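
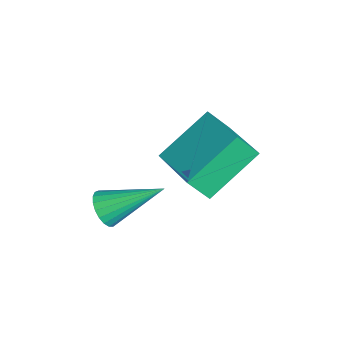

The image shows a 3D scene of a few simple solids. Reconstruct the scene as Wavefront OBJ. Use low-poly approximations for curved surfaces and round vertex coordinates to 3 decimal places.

v 1.78 -3.46 -1.343
v 1.948 -3.192 -1.805
v 1.92 -1.98 -0.437
v 1.717 -3.165 -1.815
v 1.497 -3.188 -1.742
v 1.325 -3.258 -1.601
v 1.233 -3.364 -1.415
v 1.235 -3.485 -1.216
v 1.331 -3.603 -1.04
v 1.505 -3.695 -0.916
v 1.726 -3.747 -0.865
v 1.957 -3.749 -0.897
v 2.157 -3.701 -1.007
v 2.292 -3.611 -1.174
v 2.338 -3.496 -1.371
v 2.288 -3.373 -1.562
v 2.15 -3.266 -1.716
v -1.02 -0.145 -0.886
v -0.975 -0.727 -0.124
v 0.539 0.492 -0.493
v 0.585 -0.09 0.269
v -0.225 -1.45 -1.929
v -0.179 -2.032 -1.167
v 1.335 -0.813 -1.536
v 1.38 -1.395 -0.774
f 2 1 4
f 2 4 3
f 4 1 5
f 4 5 3
f 5 1 6
f 5 6 3
f 6 1 7
f 6 7 3
f 7 1 8
f 7 8 3
f 8 1 9
f 8 9 3
f 9 1 10
f 9 10 3
f 10 1 11
f 10 11 3
f 11 1 12
f 11 12 3
f 12 1 13
f 12 13 3
f 13 1 14
f 13 14 3
f 14 1 15
f 14 15 3
f 15 1 16
f 15 16 3
f 16 1 17
f 16 17 3
f 17 1 2
f 17 2 3
f 19 21 18
f 22 19 18
f 18 21 20
f 20 22 18
f 19 25 21
f 23 19 22
f 23 25 19
f 21 25 20
f 24 22 20
f 20 25 24
f 24 23 22
f 25 23 24



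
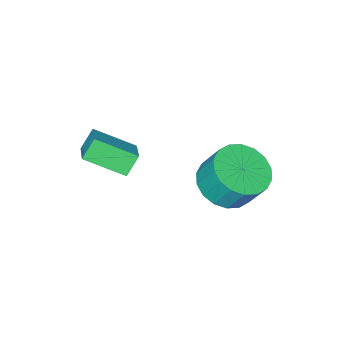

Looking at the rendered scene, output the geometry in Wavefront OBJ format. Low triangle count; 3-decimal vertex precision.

v -3.808 1.077 -1.43
v -2.754 1.13 -1.324
v -2.899 1.775 -0.205
v -3.952 1.723 -0.31
v -2.855 1.524 -1.564
v -3 2.169 -0.444
v -3.145 1.829 -1.777
v -3.29 2.474 -0.658
v -3.566 1.985 -1.921
v -3.711 2.63 -0.802
v -4.035 1.961 -1.969
v -4.18 2.607 -0.849
v -4.459 1.763 -1.909
v -4.604 2.408 -0.79
v -4.754 1.429 -1.754
v -4.898 2.074 -0.635
v -4.861 1.025 -1.535
v -5.006 1.67 -0.416
v -4.76 0.631 -1.296
v -4.905 1.276 -0.176
v -4.47 0.326 -1.082
v -4.615 0.971 0.037
v -4.049 0.17 -0.938
v -4.194 0.815 0.181
v -3.58 0.193 -0.891
v -3.725 0.839 0.229
v -3.156 0.392 -0.95
v -3.301 1.037 0.169
v -2.862 0.726 -1.105
v -3.006 1.371 0.014
v -1.719 -0.88 0.56
v -0.84 -1.982 1.251
v -1.052 -0.018 1.085
v -0.173 -1.12 1.776
v -1.187 -0.88 -0.116
v -0.308 -1.982 0.575
v -0.52 -0.018 0.409
v 0.359 -1.12 1.1
f 2 1 5
f 2 5 3
f 3 5 6
f 3 6 4
f 5 1 7
f 5 7 6
f 6 7 8
f 6 8 4
f 7 1 9
f 7 9 8
f 8 9 10
f 8 10 4
f 9 1 11
f 9 11 10
f 10 11 12
f 10 12 4
f 11 1 13
f 11 13 12
f 12 13 14
f 12 14 4
f 13 1 15
f 13 15 14
f 14 15 16
f 14 16 4
f 15 1 17
f 15 17 16
f 16 17 18
f 16 18 4
f 17 1 19
f 17 19 18
f 18 19 20
f 18 20 4
f 19 1 21
f 19 21 20
f 20 21 22
f 20 22 4
f 21 1 23
f 21 23 22
f 22 23 24
f 22 24 4
f 23 1 25
f 23 25 24
f 24 25 26
f 24 26 4
f 25 1 27
f 25 27 26
f 26 27 28
f 26 28 4
f 27 1 29
f 27 29 28
f 28 29 30
f 28 30 4
f 29 1 2
f 29 2 30
f 30 2 3
f 30 3 4
f 32 34 31
f 35 32 31
f 31 34 33
f 33 35 31
f 32 38 34
f 36 32 35
f 36 38 32
f 34 38 33
f 37 35 33
f 33 38 37
f 37 36 35
f 38 36 37



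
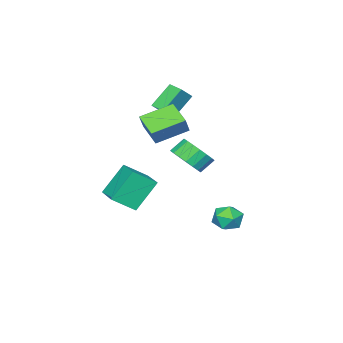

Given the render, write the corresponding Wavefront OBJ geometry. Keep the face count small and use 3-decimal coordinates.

v 2.763 0.397 2.513
v 2.272 -0.903 3.154
v 1.214 1.321 3.201
v 0.723 0.021 3.841
v 3.357 0.659 3.499
v 2.866 -0.641 4.139
v 1.808 1.583 4.186
v 1.317 0.283 4.827
v 2.343 -0.544 -0.292
v 3.339 -1.332 0.613
v 3.238 0.96 0.034
v 4.234 0.171 0.939
v 3.566 -0.911 -1.959
v 4.562 -1.7 -1.054
v 4.461 0.592 -1.633
v 5.457 -0.196 -0.728
v -1.631 -1.833 4.232
v -0.797 -1.856 4.979
v -1.519 -0.914 4.137
v -0.685 -0.938 4.884
v -0.495 -2.102 2.956
v 0.339 -2.126 3.703
v -0.383 -1.184 2.861
v 0.451 -1.207 3.608
v 0.46 4.087 -3.239
v 0.932 4.086 -2.443
v 0.148 2.634 -3.057
v 0.62 2.633 -2.261
v -0.181 3.092 -2.323
v 0.012 3.99 -2.435
v 1.068 2.73 -3.065
v 1.261 3.628 -3.177
v 1.308 3.247 -2.336
v 0.536 3.47 -1.877
v 0.544 3.25 -3.623
v -0.228 3.473 -3.164
v -0.197 -0.212 -0.04
v 0.514 -0.403 0.778
v -0.232 -0.099 1.497
v -0.943 0.092 0.68
v 0.598 0.067 0.667
v -0.148 0.371 1.387
v 0.525 0.481 0.417
v -0.221 0.785 1.136
v 0.309 0.758 0.076
v -0.437 1.062 0.795
v -0.007 0.843 -0.288
v -0.753 1.147 0.431
v -0.361 0.719 -0.603
v -1.107 1.022 0.116
v -0.682 0.41 -0.806
v -1.428 0.714 -0.087
v -0.908 -0.021 -0.857
v -1.654 0.283 -0.138
v -0.992 -0.491 -0.747
v -1.738 -0.187 -0.027
v -0.919 -0.905 -0.496
v -1.665 -0.601 0.223
v -0.703 -1.182 -0.155
v -1.449 -0.878 0.564
v -0.387 -1.267 0.209
v -1.133 -0.963 0.928
v -0.033 -1.142 0.524
v -0.779 -0.839 1.243
v 0.288 -0.834 0.727
v -0.458 -0.53 1.446
f 2 4 1
f 5 2 1
f 1 4 3
f 3 5 1
f 2 8 4
f 6 2 5
f 6 8 2
f 4 8 3
f 7 5 3
f 3 8 7
f 7 6 5
f 8 6 7
f 10 12 9
f 13 10 9
f 9 12 11
f 11 13 9
f 10 16 12
f 14 10 13
f 14 16 10
f 12 16 11
f 15 13 11
f 11 16 15
f 15 14 13
f 16 14 15
f 18 20 17
f 21 18 17
f 17 20 19
f 19 21 17
f 18 24 20
f 22 18 21
f 22 24 18
f 20 24 19
f 23 21 19
f 19 24 23
f 23 22 21
f 24 22 23
f 25 36 30
f 25 30 26
f 25 26 32
f 25 32 35
f 25 35 36
f 26 30 34
f 30 36 29
f 36 35 27
f 35 32 31
f 32 26 33
f 28 34 29
f 28 29 27
f 28 27 31
f 28 31 33
f 28 33 34
f 29 34 30
f 27 29 36
f 31 27 35
f 33 31 32
f 34 33 26
f 38 37 41
f 38 41 39
f 39 41 42
f 39 42 40
f 41 37 43
f 41 43 42
f 42 43 44
f 42 44 40
f 43 37 45
f 43 45 44
f 44 45 46
f 44 46 40
f 45 37 47
f 45 47 46
f 46 47 48
f 46 48 40
f 47 37 49
f 47 49 48
f 48 49 50
f 48 50 40
f 49 37 51
f 49 51 50
f 50 51 52
f 50 52 40
f 51 37 53
f 51 53 52
f 52 53 54
f 52 54 40
f 53 37 55
f 53 55 54
f 54 55 56
f 54 56 40
f 55 37 57
f 55 57 56
f 56 57 58
f 56 58 40
f 57 37 59
f 57 59 58
f 58 59 60
f 58 60 40
f 59 37 61
f 59 61 60
f 60 61 62
f 60 62 40
f 61 37 63
f 61 63 62
f 62 63 64
f 62 64 40
f 63 37 65
f 63 65 64
f 64 65 66
f 64 66 40
f 65 37 38
f 65 38 66
f 66 38 39
f 66 39 40



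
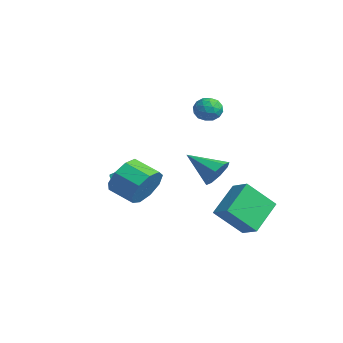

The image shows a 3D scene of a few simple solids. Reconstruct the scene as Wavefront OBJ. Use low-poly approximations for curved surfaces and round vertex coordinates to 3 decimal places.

v -2.948 1.287 2.726
v -2.549 1.553 3.227
v -2.031 1.027 2.133
v -1.632 1.293 2.634
v -1.987 0.708 2.748
v -2.554 0.869 3.114
v -2.026 1.711 2.246
v -2.593 1.872 2.612
v -1.979 1.816 2.93
v -1.955 1.195 3.241
v -2.625 1.385 2.119
v -2.601 0.764 2.43
v -2.829 1.443 3.028
v -1.751 1.137 2.332
v -1.96 0.793 2.398
v -1.725 0.949 2.693
v -2.832 1.041 2.962
v -2.597 1.197 3.257
v -2.267 0.7 2.975
v -1.983 1.383 2.103
v -1.748 1.539 2.398
v -2.855 1.631 2.667
v -2.62 1.787 2.962
v -2.313 1.88 2.385
v -2.259 1.754 3.149
v -1.72 1.601 2.8
v -1.952 1.847 2.572
v -2.285 1.941 2.787
v -2.245 1.389 3.331
v -1.706 1.236 2.983
v -1.915 0.892 3.049
v -2.248 0.987 3.265
v -1.91 1.543 3.157
v -2.874 1.344 2.377
v -2.335 1.191 2.029
v -2.332 1.593 2.095
v -2.665 1.688 2.311
v -2.86 0.979 2.56
v -2.321 0.826 2.211
v -2.295 0.639 2.573
v -2.628 0.733 2.788
v -2.67 1.037 2.203
v -3.53 -2.448 -1.69
v -3.256 -2.85 -1.187
v -2.776 -1.675 -0.507
v -3.05 -1.272 -1.01
v -3.022 -2.827 -1.392
v -2.543 -1.652 -0.712
v -2.889 -2.728 -1.656
v -2.41 -1.553 -0.976
v -2.883 -2.574 -1.927
v -2.404 -1.399 -1.247
v -3.005 -2.395 -2.151
v -2.526 -1.22 -1.471
v -3.231 -2.226 -2.283
v -2.752 -1.051 -1.603
v -3.516 -2.101 -2.298
v -3.037 -0.926 -1.618
v -3.804 -2.045 -2.193
v -3.324 -0.87 -1.513
v -4.037 -2.068 -1.988
v -3.558 -0.893 -1.308
v -4.17 -2.167 -1.724
v -3.691 -0.992 -1.044
v -4.176 -2.321 -1.453
v -3.697 -1.146 -0.773
v -4.054 -2.5 -1.229
v -3.575 -1.325 -0.549
v -3.828 -2.669 -1.097
v -3.349 -1.494 -0.417
v -3.543 -2.794 -1.082
v -3.064 -1.619 -0.402
v 1.206 2.119 -1.994
v 0.905 0.897 -0.736
v 2.113 2.309 -1.593
v 1.812 1.086 -0.335
v 1.948 0.834 -3.065
v 1.647 -0.389 -1.807
v 2.855 1.023 -2.664
v 2.554 -0.199 -1.406
v 0.378 -2.771 -0.437
v 0.895 -2.897 0.41
v -0.102 -3.535 0.924
v -0.618 -3.409 0.077
v 0.538 -2.315 0.439
v -0.459 -2.952 0.952
v 0.105 -1.946 0.058
v -0.892 -2.584 0.571
v -0.199 -1.963 -0.555
v -1.196 -2.601 -0.041
v -0.233 -2.359 -1.112
v -1.23 -2.996 -0.598
v 0.019 -2.947 -1.353
v -0.978 -3.585 -0.84
v 0.439 -3.453 -1.166
v -0.558 -4.091 -0.652
v 0.831 -3.64 -0.637
v -0.166 -4.278 -0.124
v 1.011 -3.421 -0.015
v 0.014 -4.058 0.499
v -1.408 1.343 -0.858
v -0.822 0.933 -0.499
v -2.592 0.417 0.018
v -0.983 1.434 -0.186
v -1.392 1.882 -0.267
v -1.811 2.014 -0.693
v -1.993 1.753 -1.216
v -1.833 1.252 -1.529
v -1.423 0.804 -1.449
v -1.004 0.672 -1.022
f 1 38 17
f 38 12 41
f 17 41 6
f 38 41 17
f 1 17 13
f 17 6 18
f 13 18 2
f 17 18 13
f 1 13 22
f 13 2 23
f 22 23 8
f 13 23 22
f 1 22 34
f 22 8 37
f 34 37 11
f 22 37 34
f 1 34 38
f 34 11 42
f 38 42 12
f 34 42 38
f 2 18 29
f 18 6 32
f 29 32 10
f 18 32 29
f 6 41 19
f 41 12 40
f 19 40 5
f 41 40 19
f 12 42 39
f 42 11 35
f 39 35 3
f 42 35 39
f 11 37 36
f 37 8 24
f 36 24 7
f 37 24 36
f 8 23 28
f 23 2 25
f 28 25 9
f 23 25 28
f 4 30 16
f 30 10 31
f 16 31 5
f 30 31 16
f 4 16 14
f 16 5 15
f 14 15 3
f 16 15 14
f 4 14 21
f 14 3 20
f 21 20 7
f 14 20 21
f 4 21 26
f 21 7 27
f 26 27 9
f 21 27 26
f 4 26 30
f 26 9 33
f 30 33 10
f 26 33 30
f 5 31 19
f 31 10 32
f 19 32 6
f 31 32 19
f 3 15 39
f 15 5 40
f 39 40 12
f 15 40 39
f 7 20 36
f 20 3 35
f 36 35 11
f 20 35 36
f 9 27 28
f 27 7 24
f 28 24 8
f 27 24 28
f 10 33 29
f 33 9 25
f 29 25 2
f 33 25 29
f 44 43 47
f 44 47 45
f 45 47 48
f 45 48 46
f 47 43 49
f 47 49 48
f 48 49 50
f 48 50 46
f 49 43 51
f 49 51 50
f 50 51 52
f 50 52 46
f 51 43 53
f 51 53 52
f 52 53 54
f 52 54 46
f 53 43 55
f 53 55 54
f 54 55 56
f 54 56 46
f 55 43 57
f 55 57 56
f 56 57 58
f 56 58 46
f 57 43 59
f 57 59 58
f 58 59 60
f 58 60 46
f 59 43 61
f 59 61 60
f 60 61 62
f 60 62 46
f 61 43 63
f 61 63 62
f 62 63 64
f 62 64 46
f 63 43 65
f 63 65 64
f 64 65 66
f 64 66 46
f 65 43 67
f 65 67 66
f 66 67 68
f 66 68 46
f 67 43 69
f 67 69 68
f 68 69 70
f 68 70 46
f 69 43 71
f 69 71 70
f 70 71 72
f 70 72 46
f 71 43 44
f 71 44 72
f 72 44 45
f 72 45 46
f 74 76 73
f 77 74 73
f 73 76 75
f 75 77 73
f 74 80 76
f 78 74 77
f 78 80 74
f 76 80 75
f 79 77 75
f 75 80 79
f 79 78 77
f 80 78 79
f 82 81 85
f 82 85 83
f 83 85 86
f 83 86 84
f 85 81 87
f 85 87 86
f 86 87 88
f 86 88 84
f 87 81 89
f 87 89 88
f 88 89 90
f 88 90 84
f 89 81 91
f 89 91 90
f 90 91 92
f 90 92 84
f 91 81 93
f 91 93 92
f 92 93 94
f 92 94 84
f 93 81 95
f 93 95 94
f 94 95 96
f 94 96 84
f 95 81 97
f 95 97 96
f 96 97 98
f 96 98 84
f 97 81 99
f 97 99 98
f 98 99 100
f 98 100 84
f 99 81 82
f 99 82 100
f 100 82 83
f 100 83 84
f 102 101 104
f 102 104 103
f 104 101 105
f 104 105 103
f 105 101 106
f 105 106 103
f 106 101 107
f 106 107 103
f 107 101 108
f 107 108 103
f 108 101 109
f 108 109 103
f 109 101 110
f 109 110 103
f 110 101 102
f 110 102 103



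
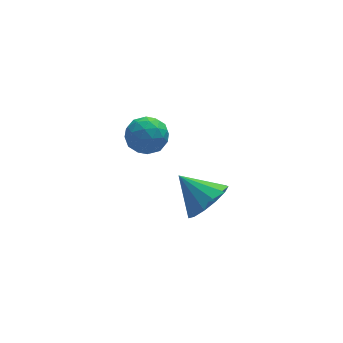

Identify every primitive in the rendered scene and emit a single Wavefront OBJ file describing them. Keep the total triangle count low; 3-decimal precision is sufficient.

v -2.314 -2.805 0.796
v -1.733 -1.99 0.603
v -3.206 -1.935 1.784
v -2.156 -1.983 0.214
v -2.63 -2.237 0.01
v -3.003 -2.671 0.056
v -3.158 -3.148 0.337
v -3.045 -3.516 0.764
v -2.7 -3.659 1.201
v -2.232 -3.53 1.509
v -1.791 -3.171 1.592
v -1.516 -2.697 1.421
v -1.494 -2.256 1.053
v -3.407 2.601 1.271
v -2.676 2.042 1.178
v -4.264 1.598 0.562
v -3.533 1.039 0.469
v -3.899 1.187 1.306
v -3.37 1.807 1.744
v -3.57 1.833 -0.004
v -3.041 2.453 0.434
v -2.777 1.567 0.39
v -2.98 1.168 1.2
v -3.96 2.472 0.54
v -4.163 2.073 1.35
v -2.967 2.409 1.287
v -3.973 1.231 0.453
v -4.189 1.318 0.945
v -3.759 0.989 0.891
v -3.374 2.271 1.619
v -2.944 1.943 1.565
v -3.663 1.44 1.64
v -3.996 1.697 0.175
v -3.566 1.369 0.121
v -3.181 2.651 0.849
v -2.751 2.322 0.795
v -3.277 2.2 0.1
v -2.596 1.802 0.769
v -3.099 1.212 0.353
v -3.122 1.679 0.074
v -2.81 2.043 0.332
v -2.715 1.567 1.245
v -3.219 0.978 0.829
v -3.434 1.065 1.32
v -3.123 1.429 1.578
v -2.775 1.288 0.782
v -3.721 2.662 0.911
v -4.225 2.073 0.495
v -3.817 2.211 0.162
v -3.506 2.575 0.42
v -3.841 2.428 1.387
v -4.344 1.838 0.971
v -4.13 1.597 1.408
v -3.818 1.961 1.666
v -4.165 2.352 0.958
f 2 1 4
f 2 4 3
f 4 1 5
f 4 5 3
f 5 1 6
f 5 6 3
f 6 1 7
f 6 7 3
f 7 1 8
f 7 8 3
f 8 1 9
f 8 9 3
f 9 1 10
f 9 10 3
f 10 1 11
f 10 11 3
f 11 1 12
f 11 12 3
f 12 1 13
f 12 13 3
f 13 1 2
f 13 2 3
f 14 51 30
f 51 25 54
f 30 54 19
f 51 54 30
f 14 30 26
f 30 19 31
f 26 31 15
f 30 31 26
f 14 26 35
f 26 15 36
f 35 36 21
f 26 36 35
f 14 35 47
f 35 21 50
f 47 50 24
f 35 50 47
f 14 47 51
f 47 24 55
f 51 55 25
f 47 55 51
f 15 31 42
f 31 19 45
f 42 45 23
f 31 45 42
f 19 54 32
f 54 25 53
f 32 53 18
f 54 53 32
f 25 55 52
f 55 24 48
f 52 48 16
f 55 48 52
f 24 50 49
f 50 21 37
f 49 37 20
f 50 37 49
f 21 36 41
f 36 15 38
f 41 38 22
f 36 38 41
f 17 43 29
f 43 23 44
f 29 44 18
f 43 44 29
f 17 29 27
f 29 18 28
f 27 28 16
f 29 28 27
f 17 27 34
f 27 16 33
f 34 33 20
f 27 33 34
f 17 34 39
f 34 20 40
f 39 40 22
f 34 40 39
f 17 39 43
f 39 22 46
f 43 46 23
f 39 46 43
f 18 44 32
f 44 23 45
f 32 45 19
f 44 45 32
f 16 28 52
f 28 18 53
f 52 53 25
f 28 53 52
f 20 33 49
f 33 16 48
f 49 48 24
f 33 48 49
f 22 40 41
f 40 20 37
f 41 37 21
f 40 37 41
f 23 46 42
f 46 22 38
f 42 38 15
f 46 38 42



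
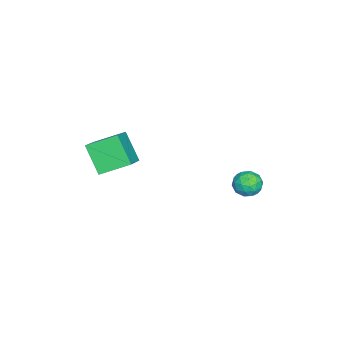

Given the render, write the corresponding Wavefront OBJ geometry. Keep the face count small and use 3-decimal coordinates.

v 0.55 -3.132 0.61
v 1.822 -3.041 1.379
v 0.149 -2.003 1.138
v 1.421 -1.911 1.908
v 1.139 -2.429 -0.448
v 2.411 -2.337 0.322
v 0.738 -1.299 0.081
v 2.01 -1.208 0.85
v -3.756 2.329 -4.067
v -3.439 2.45 -3.499
v -3.321 1.35 -4.101
v -3.004 1.471 -3.533
v -3.663 1.403 -3.536
v -3.931 2.008 -3.515
v -2.829 1.792 -4.085
v -3.097 2.397 -4.064
v -2.865 2.119 -3.51
v -3.381 1.878 -3.17
v -3.379 1.922 -4.43
v -3.895 1.681 -4.09
v -3.636 2.475 -3.78
v -3.124 1.325 -3.82
v -3.512 1.284 -3.822
v -3.325 1.356 -3.488
v -3.925 2.215 -3.79
v -3.739 2.287 -3.455
v -3.87 1.671 -3.477
v -3.021 1.513 -4.145
v -2.835 1.585 -3.81
v -3.435 2.444 -4.112
v -3.248 2.516 -3.778
v -2.89 2.129 -4.123
v -3.112 2.352 -3.452
v -2.856 1.776 -3.472
v -2.753 1.965 -3.797
v -2.911 2.321 -3.784
v -3.415 2.21 -3.253
v -3.159 1.635 -3.273
v -3.547 1.595 -3.275
v -3.705 1.95 -3.262
v -3.078 2.015 -3.259
v -3.601 2.165 -4.327
v -3.345 1.59 -4.347
v -3.055 1.85 -4.338
v -3.213 2.205 -4.325
v -3.904 2.024 -4.128
v -3.648 1.448 -4.148
v -3.849 1.479 -3.816
v -4.007 1.835 -3.803
v -3.682 1.785 -4.341
f 2 4 1
f 5 2 1
f 1 4 3
f 3 5 1
f 2 8 4
f 6 2 5
f 6 8 2
f 4 8 3
f 7 5 3
f 3 8 7
f 7 6 5
f 8 6 7
f 9 46 25
f 46 20 49
f 25 49 14
f 46 49 25
f 9 25 21
f 25 14 26
f 21 26 10
f 25 26 21
f 9 21 30
f 21 10 31
f 30 31 16
f 21 31 30
f 9 30 42
f 30 16 45
f 42 45 19
f 30 45 42
f 9 42 46
f 42 19 50
f 46 50 20
f 42 50 46
f 10 26 37
f 26 14 40
f 37 40 18
f 26 40 37
f 14 49 27
f 49 20 48
f 27 48 13
f 49 48 27
f 20 50 47
f 50 19 43
f 47 43 11
f 50 43 47
f 19 45 44
f 45 16 32
f 44 32 15
f 45 32 44
f 16 31 36
f 31 10 33
f 36 33 17
f 31 33 36
f 12 38 24
f 38 18 39
f 24 39 13
f 38 39 24
f 12 24 22
f 24 13 23
f 22 23 11
f 24 23 22
f 12 22 29
f 22 11 28
f 29 28 15
f 22 28 29
f 12 29 34
f 29 15 35
f 34 35 17
f 29 35 34
f 12 34 38
f 34 17 41
f 38 41 18
f 34 41 38
f 13 39 27
f 39 18 40
f 27 40 14
f 39 40 27
f 11 23 47
f 23 13 48
f 47 48 20
f 23 48 47
f 15 28 44
f 28 11 43
f 44 43 19
f 28 43 44
f 17 35 36
f 35 15 32
f 36 32 16
f 35 32 36
f 18 41 37
f 41 17 33
f 37 33 10
f 41 33 37



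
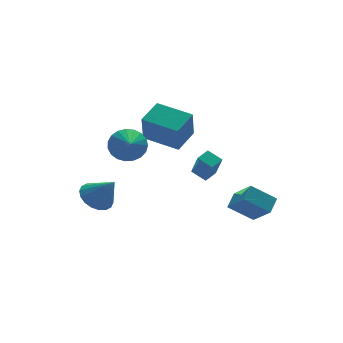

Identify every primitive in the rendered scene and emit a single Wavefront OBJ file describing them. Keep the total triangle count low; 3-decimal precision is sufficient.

v -3.52 2.494 -3.087
v -2.525 2.657 -3.445
v -2.84 1.586 -1.613
v -2.604 3.04 -3.173
v -2.864 3.315 -2.884
v -3.255 3.427 -2.636
v -3.698 3.354 -2.476
v -4.105 3.111 -2.438
v -4.397 2.745 -2.529
v -4.515 2.33 -2.73
v -4.436 1.947 -3.001
v -4.175 1.672 -3.29
v -3.785 1.56 -3.539
v -3.342 1.633 -3.698
v -2.934 1.876 -3.737
v -2.643 2.242 -3.646
v 1.163 -1.236 -1.028
v 1.189 -1.923 0.361
v 0.703 -0.454 -0.633
v 0.729 -1.14 0.757
v 1.951 -0.86 -0.857
v 1.977 -1.546 0.533
v 1.491 -0.077 -0.461
v 1.517 -0.764 0.928
v -0.672 2.596 0.726
v -1.022 2.025 2.526
v 0.645 3.44 1.251
v 0.295 2.869 3.05
v 0.585 0.831 0.41
v 0.235 0.26 2.209
v 1.902 1.675 0.934
v 1.552 1.104 2.734
v -3.201 -0.969 2.643
v -2.741 -1.589 1.946
v -3.659 -2.291 3.517
v -2.42 -1.515 2.226
v -2.234 -1.347 2.578
v -2.215 -1.113 2.942
v -2.367 -0.855 3.254
v -2.662 -0.616 3.46
v -3.051 -0.438 3.525
v -3.466 -0.352 3.438
v -3.835 -0.373 3.213
v -4.094 -0.496 2.89
v -4.199 -0.702 2.524
v -4.131 -0.953 2.179
v -3.903 -1.207 1.914
v -3.553 -1.42 1.775
v -3.142 -1.555 1.786
v 2.087 -1.971 -2.932
v 2.376 -3.277 -1.683
v 2.817 -1.333 -2.433
v 3.106 -2.64 -1.185
v 3.314 -2.62 -3.895
v 3.603 -3.927 -2.647
v 4.044 -1.983 -3.397
v 4.333 -3.289 -2.148
f 2 1 4
f 2 4 3
f 4 1 5
f 4 5 3
f 5 1 6
f 5 6 3
f 6 1 7
f 6 7 3
f 7 1 8
f 7 8 3
f 8 1 9
f 8 9 3
f 9 1 10
f 9 10 3
f 10 1 11
f 10 11 3
f 11 1 12
f 11 12 3
f 12 1 13
f 12 13 3
f 13 1 14
f 13 14 3
f 14 1 15
f 14 15 3
f 15 1 16
f 15 16 3
f 16 1 2
f 16 2 3
f 18 20 17
f 21 18 17
f 17 20 19
f 19 21 17
f 18 24 20
f 22 18 21
f 22 24 18
f 20 24 19
f 23 21 19
f 19 24 23
f 23 22 21
f 24 22 23
f 26 28 25
f 29 26 25
f 25 28 27
f 27 29 25
f 26 32 28
f 30 26 29
f 30 32 26
f 28 32 27
f 31 29 27
f 27 32 31
f 31 30 29
f 32 30 31
f 34 33 36
f 34 36 35
f 36 33 37
f 36 37 35
f 37 33 38
f 37 38 35
f 38 33 39
f 38 39 35
f 39 33 40
f 39 40 35
f 40 33 41
f 40 41 35
f 41 33 42
f 41 42 35
f 42 33 43
f 42 43 35
f 43 33 44
f 43 44 35
f 44 33 45
f 44 45 35
f 45 33 46
f 45 46 35
f 46 33 47
f 46 47 35
f 47 33 48
f 47 48 35
f 48 33 49
f 48 49 35
f 49 33 34
f 49 34 35
f 51 53 50
f 54 51 50
f 50 53 52
f 52 54 50
f 51 57 53
f 55 51 54
f 55 57 51
f 53 57 52
f 56 54 52
f 52 57 56
f 56 55 54
f 57 55 56



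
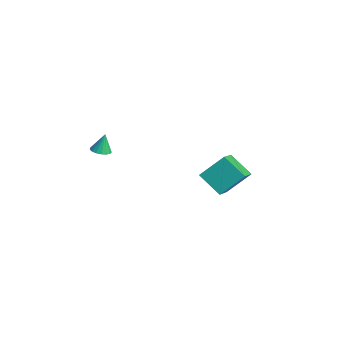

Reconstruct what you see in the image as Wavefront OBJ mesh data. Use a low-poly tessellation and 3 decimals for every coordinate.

v -0.315 2.816 -2.379
v -0.015 4.171 -1.202
v 0.972 3.347 -3.319
v 1.272 4.702 -2.142
v 0.908 1.658 -1.358
v 1.208 3.013 -0.181
v 2.195 2.189 -2.298
v 2.495 3.544 -1.121
v -0.203 -3.596 1.767
v 0.319 -3.822 1.882
v -0.297 -3.264 2.853
v 0.375 -3.561 1.806
v 0.298 -3.307 1.722
v 0.107 -3.12 1.648
v -0.155 -3.042 1.601
v -0.428 -3.091 1.593
v -0.65 -3.256 1.624
v -0.769 -3.499 1.687
v -0.758 -3.764 1.77
v -0.62 -3.99 1.851
v -0.386 -4.127 1.913
v -0.111 -4.142 1.942
v 0.144 -4.032 1.93
f 2 4 1
f 5 2 1
f 1 4 3
f 3 5 1
f 2 8 4
f 6 2 5
f 6 8 2
f 4 8 3
f 7 5 3
f 3 8 7
f 7 6 5
f 8 6 7
f 10 9 12
f 10 12 11
f 12 9 13
f 12 13 11
f 13 9 14
f 13 14 11
f 14 9 15
f 14 15 11
f 15 9 16
f 15 16 11
f 16 9 17
f 16 17 11
f 17 9 18
f 17 18 11
f 18 9 19
f 18 19 11
f 19 9 20
f 19 20 11
f 20 9 21
f 20 21 11
f 21 9 22
f 21 22 11
f 22 9 23
f 22 23 11
f 23 9 10
f 23 10 11



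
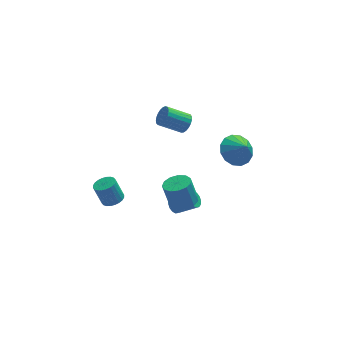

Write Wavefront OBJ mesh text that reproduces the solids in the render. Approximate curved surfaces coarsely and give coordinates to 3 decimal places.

v 0.002 -2.56 0.817
v 0.706 -2.84 1.042
v 0.362 -2.58 2.447
v -0.342 -2.3 2.223
v 0.76 -2.404 0.974
v 0.416 -2.143 2.379
v 0.574 -2.017 0.857
v 0.23 -1.757 2.262
v 0.207 -1.802 0.727
v -0.138 -1.542 2.132
v -0.226 -1.829 0.626
v -0.57 -1.568 2.031
v -0.586 -2.087 0.585
v -0.931 -1.827 1.991
v -0.76 -2.496 0.619
v -1.104 -2.235 2.024
v -0.691 -2.925 0.715
v -1.036 -2.664 2.12
v -0.402 -3.238 0.844
v -0.747 -2.978 2.249
v 0.015 -3.336 0.964
v -0.33 -3.076 2.369
v 0.428 -3.188 1.038
v 0.083 -2.928 2.443
v -3.451 -0.099 -0.939
v -2.994 -0.498 -0.705
v -3.412 -0.259 0.514
v -3.869 0.139 0.279
v -2.871 -0.276 -0.706
v -3.288 -0.037 0.513
v -2.836 -0.028 -0.743
v -3.253 0.211 0.476
v -2.895 0.21 -0.809
v -3.312 0.449 0.409
v -3.038 0.4 -0.896
v -3.455 0.639 0.323
v -3.244 0.515 -0.989
v -3.662 0.754 0.23
v -3.482 0.536 -1.074
v -3.899 0.774 0.144
v -3.715 0.46 -1.139
v -4.133 0.699 0.079
v -3.908 0.299 -1.174
v -4.326 0.538 0.045
v -4.032 0.077 -1.173
v -4.449 0.316 0.046
v -4.067 -0.171 -1.136
v -4.484 0.068 0.083
v -4.008 -0.409 -1.069
v -4.425 -0.17 0.149
v -3.865 -0.599 -0.983
v -4.282 -0.36 0.236
v -3.658 -0.714 -0.89
v -4.076 -0.475 0.329
v -3.421 -0.734 -0.804
v -3.838 -0.496 0.414
v -3.187 -0.659 -0.739
v -3.605 -0.42 0.479
v 3.527 1.345 0.921
v 4.287 2.03 1.042
v 3.973 0.695 1.799
v 3.896 2.198 1.364
v 3.407 2.137 1.567
v 2.95 1.864 1.597
v 2.648 1.452 1.446
v 2.581 1.011 1.154
v 2.768 0.66 0.799
v 3.158 0.492 0.477
v 3.647 0.552 0.274
v 4.104 0.825 0.244
v 4.407 1.237 0.395
v 4.473 1.678 0.687
v 0.934 2.661 2.471
v 1.275 2.664 3.012
v 0.008 2.743 3.811
v -0.334 2.739 3.269
v 1.256 2.924 2.957
v -0.011 3.002 3.755
v 1.182 3.138 2.817
v -0.085 3.217 3.616
v 1.064 3.269 2.618
v -0.203 3.348 3.417
v 0.924 3.296 2.393
v -0.343 3.375 3.192
v 0.786 3.212 2.182
v -0.481 3.291 2.981
v 0.673 3.034 2.02
v -0.594 3.112 2.819
v 0.605 2.79 1.937
v -0.662 2.869 2.736
v 0.594 2.524 1.945
v -0.673 2.603 2.744
v 0.642 2.282 2.045
v -0.625 2.361 2.844
v 0.74 2.105 2.218
v -0.527 2.184 3.017
v 0.871 2.025 2.435
v -0.396 2.103 3.234
v 1.014 2.054 2.658
v -0.253 2.133 3.456
v 1.142 2.188 2.848
v -0.125 2.267 3.647
v 1.235 2.404 2.974
v -0.032 2.483 3.772
v -0.303 -1.257 -0.815
v -0.006 -1.346 -1.245
v 1.039 -1.773 -0.435
v 0.743 -1.683 -0.005
v 0.046 -1.086 -1.176
v 1.092 -1.513 -0.365
v 0.005 -0.872 -1.01
v 1.051 -1.298 -0.199
v -0.118 -0.76 -0.792
v 0.927 -1.187 0.019
v -0.291 -0.782 -0.58
v 0.754 -1.209 0.231
v -0.467 -0.931 -0.431
v 0.578 -1.357 0.379
v -0.599 -1.167 -0.385
v 0.446 -1.594 0.425
v -0.652 -1.427 -0.455
v 0.394 -1.854 0.356
v -0.611 -1.642 -0.621
v 0.435 -2.068 0.19
v -0.487 -1.753 -0.839
v 0.558 -2.18 -0.028
v -0.314 -1.731 -1.051
v 0.731 -2.158 -0.24
v -0.138 -1.583 -1.199
v 0.907 -2.009 -0.389
f 2 1 5
f 2 5 3
f 3 5 6
f 3 6 4
f 5 1 7
f 5 7 6
f 6 7 8
f 6 8 4
f 7 1 9
f 7 9 8
f 8 9 10
f 8 10 4
f 9 1 11
f 9 11 10
f 10 11 12
f 10 12 4
f 11 1 13
f 11 13 12
f 12 13 14
f 12 14 4
f 13 1 15
f 13 15 14
f 14 15 16
f 14 16 4
f 15 1 17
f 15 17 16
f 16 17 18
f 16 18 4
f 17 1 19
f 17 19 18
f 18 19 20
f 18 20 4
f 19 1 21
f 19 21 20
f 20 21 22
f 20 22 4
f 21 1 23
f 21 23 22
f 22 23 24
f 22 24 4
f 23 1 2
f 23 2 24
f 24 2 3
f 24 3 4
f 26 25 29
f 26 29 27
f 27 29 30
f 27 30 28
f 29 25 31
f 29 31 30
f 30 31 32
f 30 32 28
f 31 25 33
f 31 33 32
f 32 33 34
f 32 34 28
f 33 25 35
f 33 35 34
f 34 35 36
f 34 36 28
f 35 25 37
f 35 37 36
f 36 37 38
f 36 38 28
f 37 25 39
f 37 39 38
f 38 39 40
f 38 40 28
f 39 25 41
f 39 41 40
f 40 41 42
f 40 42 28
f 41 25 43
f 41 43 42
f 42 43 44
f 42 44 28
f 43 25 45
f 43 45 44
f 44 45 46
f 44 46 28
f 45 25 47
f 45 47 46
f 46 47 48
f 46 48 28
f 47 25 49
f 47 49 48
f 48 49 50
f 48 50 28
f 49 25 51
f 49 51 50
f 50 51 52
f 50 52 28
f 51 25 53
f 51 53 52
f 52 53 54
f 52 54 28
f 53 25 55
f 53 55 54
f 54 55 56
f 54 56 28
f 55 25 57
f 55 57 56
f 56 57 58
f 56 58 28
f 57 25 26
f 57 26 58
f 58 26 27
f 58 27 28
f 60 59 62
f 60 62 61
f 62 59 63
f 62 63 61
f 63 59 64
f 63 64 61
f 64 59 65
f 64 65 61
f 65 59 66
f 65 66 61
f 66 59 67
f 66 67 61
f 67 59 68
f 67 68 61
f 68 59 69
f 68 69 61
f 69 59 70
f 69 70 61
f 70 59 71
f 70 71 61
f 71 59 72
f 71 72 61
f 72 59 60
f 72 60 61
f 74 73 77
f 74 77 75
f 75 77 78
f 75 78 76
f 77 73 79
f 77 79 78
f 78 79 80
f 78 80 76
f 79 73 81
f 79 81 80
f 80 81 82
f 80 82 76
f 81 73 83
f 81 83 82
f 82 83 84
f 82 84 76
f 83 73 85
f 83 85 84
f 84 85 86
f 84 86 76
f 85 73 87
f 85 87 86
f 86 87 88
f 86 88 76
f 87 73 89
f 87 89 88
f 88 89 90
f 88 90 76
f 89 73 91
f 89 91 90
f 90 91 92
f 90 92 76
f 91 73 93
f 91 93 92
f 92 93 94
f 92 94 76
f 93 73 95
f 93 95 94
f 94 95 96
f 94 96 76
f 95 73 97
f 95 97 96
f 96 97 98
f 96 98 76
f 97 73 99
f 97 99 98
f 98 99 100
f 98 100 76
f 99 73 101
f 99 101 100
f 100 101 102
f 100 102 76
f 101 73 103
f 101 103 102
f 102 103 104
f 102 104 76
f 103 73 74
f 103 74 104
f 104 74 75
f 104 75 76
f 106 105 109
f 106 109 107
f 107 109 110
f 107 110 108
f 109 105 111
f 109 111 110
f 110 111 112
f 110 112 108
f 111 105 113
f 111 113 112
f 112 113 114
f 112 114 108
f 113 105 115
f 113 115 114
f 114 115 116
f 114 116 108
f 115 105 117
f 115 117 116
f 116 117 118
f 116 118 108
f 117 105 119
f 117 119 118
f 118 119 120
f 118 120 108
f 119 105 121
f 119 121 120
f 120 121 122
f 120 122 108
f 121 105 123
f 121 123 122
f 122 123 124
f 122 124 108
f 123 105 125
f 123 125 124
f 124 125 126
f 124 126 108
f 125 105 127
f 125 127 126
f 126 127 128
f 126 128 108
f 127 105 129
f 127 129 128
f 128 129 130
f 128 130 108
f 129 105 106
f 129 106 130
f 130 106 107
f 130 107 108



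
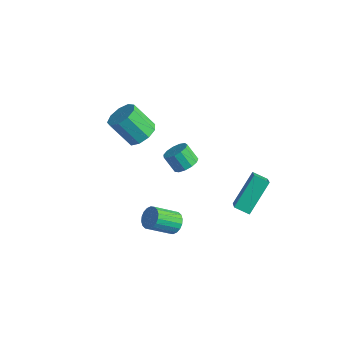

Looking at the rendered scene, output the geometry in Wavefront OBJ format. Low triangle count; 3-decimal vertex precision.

v -3.015 0.378 2.249
v -2.503 -0.291 2.361
v -3.433 -0.788 3.643
v -3.945 -0.118 3.531
v -2.312 0.16 2.674
v -3.242 -0.336 3.956
v -2.45 0.713 2.788
v -3.38 0.217 4.071
v -2.852 1.11 2.65
v -3.782 0.613 3.933
v -3.331 1.164 2.324
v -4.26 0.667 3.607
v -3.662 0.85 1.963
v -4.591 0.354 3.246
v -3.69 0.316 1.736
v -4.62 -0.18 3.018
v -3.403 -0.189 1.748
v -4.332 -0.686 3.031
v -2.934 -0.429 1.995
v -3.864 -0.925 3.278
v 0.943 -1.377 -0.676
v 1.302 -1.798 -0.977
v 0.777 -2.884 -0.085
v 0.417 -2.463 0.216
v 1.47 -1.709 -0.77
v 0.944 -2.795 0.121
v 1.533 -1.555 -0.545
v 1.007 -2.641 0.347
v 1.479 -1.365 -0.345
v 0.953 -2.451 0.546
v 1.319 -1.178 -0.211
v 0.794 -2.264 0.68
v 1.085 -1.03 -0.169
v 0.559 -2.116 0.722
v 0.822 -0.951 -0.228
v 0.296 -2.037 0.664
v 0.583 -0.956 -0.375
v 0.058 -2.042 0.517
v 0.416 -1.045 -0.581
v -0.11 -2.131 0.31
v 0.353 -1.199 -0.807
v -0.173 -2.285 0.085
v 0.407 -1.389 -1.006
v -0.119 -2.475 -0.115
v 0.566 -1.576 -1.14
v 0.041 -2.662 -0.249
v 0.801 -1.724 -1.182
v 0.275 -2.81 -0.291
v 1.064 -1.803 -1.124
v 0.538 -2.889 -0.232
v -1.394 1.808 -0.143
v -0.895 2.035 0.276
v -1.528 1.899 1.103
v -2.026 1.672 0.683
v -1.1 2.348 0.17
v -1.733 2.212 0.997
v -1.398 2.489 -0.035
v -2.031 2.353 0.792
v -1.695 2.415 -0.274
v -2.328 2.279 0.552
v -1.896 2.147 -0.472
v -2.529 2.011 0.354
v -1.938 1.772 -0.566
v -2.571 1.636 0.261
v -1.807 1.408 -0.525
v -2.439 1.272 0.301
v -1.544 1.172 -0.363
v -2.177 1.036 0.463
v -1.234 1.137 -0.132
v -1.867 1.001 0.695
v -0.974 1.315 0.096
v -1.607 1.179 0.923
v -0.848 1.65 0.248
v -1.481 1.514 1.075
v 1.937 1.642 -0.677
v 1.799 3.142 0.669
v 2.628 1.982 -0.986
v 2.49 3.482 0.36
v 2.75 0.858 0.28
v 2.612 2.358 1.626
v 3.441 1.198 -0.029
v 3.303 2.698 1.317
f 2 1 5
f 2 5 3
f 3 5 6
f 3 6 4
f 5 1 7
f 5 7 6
f 6 7 8
f 6 8 4
f 7 1 9
f 7 9 8
f 8 9 10
f 8 10 4
f 9 1 11
f 9 11 10
f 10 11 12
f 10 12 4
f 11 1 13
f 11 13 12
f 12 13 14
f 12 14 4
f 13 1 15
f 13 15 14
f 14 15 16
f 14 16 4
f 15 1 17
f 15 17 16
f 16 17 18
f 16 18 4
f 17 1 19
f 17 19 18
f 18 19 20
f 18 20 4
f 19 1 2
f 19 2 20
f 20 2 3
f 20 3 4
f 22 21 25
f 22 25 23
f 23 25 26
f 23 26 24
f 25 21 27
f 25 27 26
f 26 27 28
f 26 28 24
f 27 21 29
f 27 29 28
f 28 29 30
f 28 30 24
f 29 21 31
f 29 31 30
f 30 31 32
f 30 32 24
f 31 21 33
f 31 33 32
f 32 33 34
f 32 34 24
f 33 21 35
f 33 35 34
f 34 35 36
f 34 36 24
f 35 21 37
f 35 37 36
f 36 37 38
f 36 38 24
f 37 21 39
f 37 39 38
f 38 39 40
f 38 40 24
f 39 21 41
f 39 41 40
f 40 41 42
f 40 42 24
f 41 21 43
f 41 43 42
f 42 43 44
f 42 44 24
f 43 21 45
f 43 45 44
f 44 45 46
f 44 46 24
f 45 21 47
f 45 47 46
f 46 47 48
f 46 48 24
f 47 21 49
f 47 49 48
f 48 49 50
f 48 50 24
f 49 21 22
f 49 22 50
f 50 22 23
f 50 23 24
f 52 51 55
f 52 55 53
f 53 55 56
f 53 56 54
f 55 51 57
f 55 57 56
f 56 57 58
f 56 58 54
f 57 51 59
f 57 59 58
f 58 59 60
f 58 60 54
f 59 51 61
f 59 61 60
f 60 61 62
f 60 62 54
f 61 51 63
f 61 63 62
f 62 63 64
f 62 64 54
f 63 51 65
f 63 65 64
f 64 65 66
f 64 66 54
f 65 51 67
f 65 67 66
f 66 67 68
f 66 68 54
f 67 51 69
f 67 69 68
f 68 69 70
f 68 70 54
f 69 51 71
f 69 71 70
f 70 71 72
f 70 72 54
f 71 51 73
f 71 73 72
f 72 73 74
f 72 74 54
f 73 51 52
f 73 52 74
f 74 52 53
f 74 53 54
f 76 78 75
f 79 76 75
f 75 78 77
f 77 79 75
f 76 82 78
f 80 76 79
f 80 82 76
f 78 82 77
f 81 79 77
f 77 82 81
f 81 80 79
f 82 80 81



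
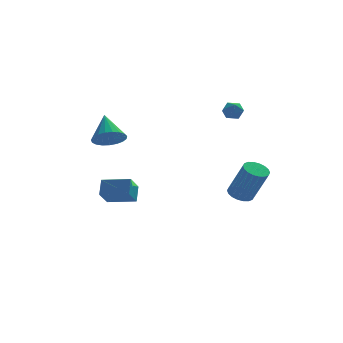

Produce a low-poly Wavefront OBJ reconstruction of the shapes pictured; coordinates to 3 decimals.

v 3.197 -3.313 -2.141
v 3.739 -3.631 -2.45
v 4.404 -4.306 -0.588
v 3.863 -3.987 -0.279
v 3.851 -3.348 -2.388
v 4.517 -4.023 -0.525
v 3.835 -3.057 -2.277
v 4.5 -3.732 -0.414
v 3.692 -2.817 -2.139
v 4.357 -3.492 -0.276
v 3.451 -2.675 -2.001
v 4.116 -3.35 -0.138
v 3.16 -2.66 -1.891
v 3.825 -3.335 -0.029
v 2.876 -2.773 -1.831
v 3.542 -3.448 0.031
v 2.656 -2.994 -1.832
v 3.321 -3.669 0.03
v 2.543 -3.277 -1.895
v 3.209 -3.952 -0.032
v 2.56 -3.568 -2.006
v 3.225 -4.243 -0.143
v 2.703 -3.808 -2.144
v 3.368 -4.483 -0.281
v 2.944 -3.95 -2.282
v 3.609 -4.625 -0.419
v 3.235 -3.965 -2.391
v 3.9 -4.64 -0.529
v 3.518 -3.852 -2.451
v 4.184 -4.527 -0.589
v -3.386 0.805 -3.448
v -3.222 1.495 -2.674
v -2.915 1.681 -4.33
v -2.75 2.372 -3.557
v -1.93 0.228 -3.243
v -1.765 0.919 -2.47
v -1.458 1.105 -4.126
v -1.294 1.795 -3.352
v -2.937 -0.188 0.76
v -2.504 0.386 0.203
v -3.063 1.088 1.98
v -2.866 0.442 0.108
v -3.24 0.388 0.125
v -3.562 0.235 0.252
v -3.776 0.009 0.467
v -3.845 -0.252 0.733
v -3.756 -0.501 1.004
v -3.527 -0.697 1.232
v -3.195 -0.804 1.379
v -2.819 -0.805 1.419
v -2.463 -0.7 1.345
v -2.189 -0.506 1.17
v -2.045 -0.257 0.924
v -2.055 0.004 0.65
v -2.217 0.231 0.395
v 3.163 2.651 1.552
v 3.637 2.655 1.12
v 3.723 2.025 2.16
v 4.197 2.029 1.728
v 4.062 2.56 2.061
v 3.716 2.947 1.685
v 3.644 1.733 1.595
v 3.298 2.12 1.219
v 3.934 2.087 1.146
v 4.193 2.599 1.435
v 3.167 2.081 1.845
v 3.426 2.593 2.134
f 2 1 5
f 2 5 3
f 3 5 6
f 3 6 4
f 5 1 7
f 5 7 6
f 6 7 8
f 6 8 4
f 7 1 9
f 7 9 8
f 8 9 10
f 8 10 4
f 9 1 11
f 9 11 10
f 10 11 12
f 10 12 4
f 11 1 13
f 11 13 12
f 12 13 14
f 12 14 4
f 13 1 15
f 13 15 14
f 14 15 16
f 14 16 4
f 15 1 17
f 15 17 16
f 16 17 18
f 16 18 4
f 17 1 19
f 17 19 18
f 18 19 20
f 18 20 4
f 19 1 21
f 19 21 20
f 20 21 22
f 20 22 4
f 21 1 23
f 21 23 22
f 22 23 24
f 22 24 4
f 23 1 25
f 23 25 24
f 24 25 26
f 24 26 4
f 25 1 27
f 25 27 26
f 26 27 28
f 26 28 4
f 27 1 29
f 27 29 28
f 28 29 30
f 28 30 4
f 29 1 2
f 29 2 30
f 30 2 3
f 30 3 4
f 32 34 31
f 35 32 31
f 31 34 33
f 33 35 31
f 32 38 34
f 36 32 35
f 36 38 32
f 34 38 33
f 37 35 33
f 33 38 37
f 37 36 35
f 38 36 37
f 40 39 42
f 40 42 41
f 42 39 43
f 42 43 41
f 43 39 44
f 43 44 41
f 44 39 45
f 44 45 41
f 45 39 46
f 45 46 41
f 46 39 47
f 46 47 41
f 47 39 48
f 47 48 41
f 48 39 49
f 48 49 41
f 49 39 50
f 49 50 41
f 50 39 51
f 50 51 41
f 51 39 52
f 51 52 41
f 52 39 53
f 52 53 41
f 53 39 54
f 53 54 41
f 54 39 55
f 54 55 41
f 55 39 40
f 55 40 41
f 56 67 61
f 56 61 57
f 56 57 63
f 56 63 66
f 56 66 67
f 57 61 65
f 61 67 60
f 67 66 58
f 66 63 62
f 63 57 64
f 59 65 60
f 59 60 58
f 59 58 62
f 59 62 64
f 59 64 65
f 60 65 61
f 58 60 67
f 62 58 66
f 64 62 63
f 65 64 57



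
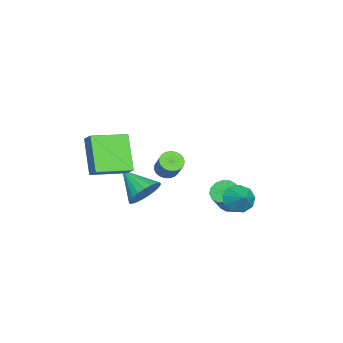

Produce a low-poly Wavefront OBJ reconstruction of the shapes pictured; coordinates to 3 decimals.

v 0.501 2.533 -1.57
v 1.058 1.937 -1.772
v 1.339 3.067 -0.83
v 1.1 2.378 -2.138
v 0.862 2.891 -2.238
v 0.455 3.237 -2.026
v 0.069 3.253 -1.601
v -0.115 2.932 -1.161
v -0.011 2.425 -0.913
v 0.332 1.968 -0.972
v 0.754 1.775 -1.311
v 2.232 -1.738 -0.865
v 2.841 -2.356 -1.32
v 1.488 -3.142 0.045
v 3.055 -2.255 -0.988
v 3.127 -2.064 -0.635
v 3.044 -1.817 -0.322
v 2.82 -1.556 -0.103
v 2.495 -1.327 -0.015
v 2.124 -1.169 -0.074
v 1.772 -1.109 -0.27
v 1.499 -1.159 -0.569
v 1.353 -1.308 -0.919
v 1.359 -1.532 -1.259
v 1.515 -1.791 -1.532
v 1.796 -2.042 -1.689
v 2.152 -2.239 -1.703
v 2.522 -2.351 -1.573
v -0.705 1.879 -2.661
v -0.102 1.735 -3.083
v 0.668 1.496 -1.902
v 0.065 1.641 -1.479
v -0.088 2.117 -3.015
v 0.682 1.878 -1.834
v -0.239 2.435 -2.852
v 0.531 2.197 -1.671
v -0.515 2.605 -2.638
v 0.255 2.366 -1.457
v -0.842 2.58 -2.43
v -0.072 2.341 -1.249
v -1.132 2.367 -2.283
v -0.362 2.128 -1.102
v -1.308 2.024 -2.238
v -0.538 1.785 -1.057
v -1.322 1.642 -2.306
v -0.552 1.403 -1.125
v -1.171 1.323 -2.469
v -0.401 1.085 -1.288
v -0.895 1.154 -2.683
v -0.125 0.915 -1.502
v -0.568 1.179 -2.891
v 0.202 0.94 -1.71
v -0.278 1.392 -3.038
v 0.492 1.153 -1.857
v -2.86 -2.224 -2.467
v -2.298 -2.144 -2.823
v -1.698 -1.676 -1.769
v -2.26 -1.756 -1.413
v -2.425 -1.899 -2.859
v -1.825 -1.431 -1.806
v -2.628 -1.71 -2.828
v -2.027 -1.242 -1.774
v -2.87 -1.61 -2.734
v -2.269 -1.142 -1.681
v -3.111 -1.616 -2.594
v -2.51 -1.148 -1.541
v -3.308 -1.727 -2.432
v -2.708 -1.259 -1.379
v -3.428 -1.924 -2.276
v -2.828 -1.456 -1.223
v -3.45 -2.173 -2.153
v -2.85 -1.705 -1.1
v -3.37 -2.431 -2.084
v -2.769 -1.963 -1.031
v -3.202 -2.653 -2.082
v -2.601 -2.185 -1.028
v -2.974 -2.801 -2.145
v -2.374 -2.333 -1.092
v -2.727 -2.849 -2.265
v -2.127 -2.381 -1.211
v -2.503 -2.789 -2.419
v -1.903 -2.321 -1.366
v -2.341 -2.631 -2.582
v -1.74 -2.163 -1.528
v -2.268 -2.403 -2.725
v -1.668 -1.935 -1.671
v 3.03 -4.526 3.041
v 3.44 -4.059 3.606
v 1.827 -3.034 2.682
v 2.237 -2.567 3.247
v 4.383 -3.813 1.473
v 4.793 -3.346 2.038
v 3.18 -2.321 1.114
v 3.59 -1.854 1.679
f 2 1 4
f 2 4 3
f 4 1 5
f 4 5 3
f 5 1 6
f 5 6 3
f 6 1 7
f 6 7 3
f 7 1 8
f 7 8 3
f 8 1 9
f 8 9 3
f 9 1 10
f 9 10 3
f 10 1 11
f 10 11 3
f 11 1 2
f 11 2 3
f 13 12 15
f 13 15 14
f 15 12 16
f 15 16 14
f 16 12 17
f 16 17 14
f 17 12 18
f 17 18 14
f 18 12 19
f 18 19 14
f 19 12 20
f 19 20 14
f 20 12 21
f 20 21 14
f 21 12 22
f 21 22 14
f 22 12 23
f 22 23 14
f 23 12 24
f 23 24 14
f 24 12 25
f 24 25 14
f 25 12 26
f 25 26 14
f 26 12 27
f 26 27 14
f 27 12 28
f 27 28 14
f 28 12 13
f 28 13 14
f 30 29 33
f 30 33 31
f 31 33 34
f 31 34 32
f 33 29 35
f 33 35 34
f 34 35 36
f 34 36 32
f 35 29 37
f 35 37 36
f 36 37 38
f 36 38 32
f 37 29 39
f 37 39 38
f 38 39 40
f 38 40 32
f 39 29 41
f 39 41 40
f 40 41 42
f 40 42 32
f 41 29 43
f 41 43 42
f 42 43 44
f 42 44 32
f 43 29 45
f 43 45 44
f 44 45 46
f 44 46 32
f 45 29 47
f 45 47 46
f 46 47 48
f 46 48 32
f 47 29 49
f 47 49 48
f 48 49 50
f 48 50 32
f 49 29 51
f 49 51 50
f 50 51 52
f 50 52 32
f 51 29 53
f 51 53 52
f 52 53 54
f 52 54 32
f 53 29 30
f 53 30 54
f 54 30 31
f 54 31 32
f 56 55 59
f 56 59 57
f 57 59 60
f 57 60 58
f 59 55 61
f 59 61 60
f 60 61 62
f 60 62 58
f 61 55 63
f 61 63 62
f 62 63 64
f 62 64 58
f 63 55 65
f 63 65 64
f 64 65 66
f 64 66 58
f 65 55 67
f 65 67 66
f 66 67 68
f 66 68 58
f 67 55 69
f 67 69 68
f 68 69 70
f 68 70 58
f 69 55 71
f 69 71 70
f 70 71 72
f 70 72 58
f 71 55 73
f 71 73 72
f 72 73 74
f 72 74 58
f 73 55 75
f 73 75 74
f 74 75 76
f 74 76 58
f 75 55 77
f 75 77 76
f 76 77 78
f 76 78 58
f 77 55 79
f 77 79 78
f 78 79 80
f 78 80 58
f 79 55 81
f 79 81 80
f 80 81 82
f 80 82 58
f 81 55 83
f 81 83 82
f 82 83 84
f 82 84 58
f 83 55 85
f 83 85 84
f 84 85 86
f 84 86 58
f 85 55 56
f 85 56 86
f 86 56 57
f 86 57 58
f 88 90 87
f 91 88 87
f 87 90 89
f 89 91 87
f 88 94 90
f 92 88 91
f 92 94 88
f 90 94 89
f 93 91 89
f 89 94 93
f 93 92 91
f 94 92 93



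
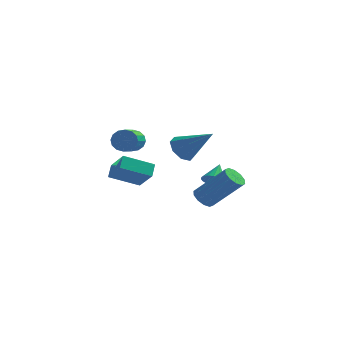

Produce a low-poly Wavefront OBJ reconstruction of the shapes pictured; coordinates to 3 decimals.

v 1.552 1.067 0.127
v 2.098 0.823 0.356
v 1.628 1.993 0.933
v 2.186 0.984 0.163
v 2.164 1.159 -0.036
v 2.037 1.319 -0.207
v 1.826 1.435 -0.32
v 1.567 1.487 -0.356
v 1.306 1.467 -0.309
v 1.088 1.378 -0.186
v 0.95 1.235 -0.009
v 0.916 1.063 0.191
v 0.992 0.892 0.38
v 1.165 0.751 0.526
v 1.405 0.665 0.602
v 1.67 0.648 0.596
v 1.915 0.704 0.509
v -2.251 -3.964 1.768
v -1.404 -4.729 2.726
v -2.301 -3.346 2.305
v -1.454 -4.111 3.263
v -0.906 -3.289 1.117
v -0.059 -4.054 2.075
v -0.956 -2.671 1.654
v -0.109 -3.436 2.612
v 2.262 -3.468 0.673
v 2.607 -3.038 0.348
v 4.144 -3.082 1.922
v 3.798 -3.512 2.247
v 2.364 -2.842 0.591
v 3.901 -2.886 2.164
v 2.082 -2.884 0.865
v 3.619 -2.928 2.438
v 1.869 -3.15 1.066
v 3.406 -3.194 2.639
v 1.805 -3.537 1.117
v 3.342 -3.581 2.69
v 1.916 -3.898 0.998
v 3.453 -3.942 2.572
v 2.159 -4.094 0.756
v 3.696 -4.138 2.329
v 2.441 -4.052 0.482
v 3.978 -4.096 2.055
v 2.654 -3.786 0.281
v 4.191 -3.83 1.854
v 2.718 -3.399 0.23
v 4.255 -3.443 1.803
v -3.154 2.711 1.888
v -2.814 2.914 2.477
v -2.766 1.432 2.961
v -3.106 1.229 2.372
v -3.171 2.931 2.563
v -3.123 1.449 3.047
v -3.523 2.889 2.468
v -3.476 1.406 2.952
v -3.777 2.799 2.217
v -3.729 1.316 2.701
v -3.863 2.685 1.878
v -3.816 1.203 2.362
v -3.76 2.579 1.542
v -3.712 1.097 2.026
v -3.494 2.508 1.299
v -3.446 1.026 1.783
v -3.137 2.491 1.213
v -3.089 1.009 1.697
v -2.784 2.534 1.308
v -2.737 1.051 1.792
v -2.531 2.624 1.559
v -2.483 1.141 2.043
v -2.444 2.737 1.898
v -2.397 1.255 2.382
v -2.548 2.843 2.234
v -2.5 1.361 2.718
v 0.078 0.618 2.303
v 0.55 0.376 1.626
v 1.722 0.262 3.577
v 0.596 1.022 1.748
v 0.338 1.431 2.194
v -0.072 1.364 2.705
v -0.394 0.86 2.98
v -0.44 0.215 2.858
v -0.182 -0.194 2.411
v 0.228 -0.127 1.901
f 2 1 4
f 2 4 3
f 4 1 5
f 4 5 3
f 5 1 6
f 5 6 3
f 6 1 7
f 6 7 3
f 7 1 8
f 7 8 3
f 8 1 9
f 8 9 3
f 9 1 10
f 9 10 3
f 10 1 11
f 10 11 3
f 11 1 12
f 11 12 3
f 12 1 13
f 12 13 3
f 13 1 14
f 13 14 3
f 14 1 15
f 14 15 3
f 15 1 16
f 15 16 3
f 16 1 17
f 16 17 3
f 17 1 2
f 17 2 3
f 19 21 18
f 22 19 18
f 18 21 20
f 20 22 18
f 19 25 21
f 23 19 22
f 23 25 19
f 21 25 20
f 24 22 20
f 20 25 24
f 24 23 22
f 25 23 24
f 27 26 30
f 27 30 28
f 28 30 31
f 28 31 29
f 30 26 32
f 30 32 31
f 31 32 33
f 31 33 29
f 32 26 34
f 32 34 33
f 33 34 35
f 33 35 29
f 34 26 36
f 34 36 35
f 35 36 37
f 35 37 29
f 36 26 38
f 36 38 37
f 37 38 39
f 37 39 29
f 38 26 40
f 38 40 39
f 39 40 41
f 39 41 29
f 40 26 42
f 40 42 41
f 41 42 43
f 41 43 29
f 42 26 44
f 42 44 43
f 43 44 45
f 43 45 29
f 44 26 46
f 44 46 45
f 45 46 47
f 45 47 29
f 46 26 27
f 46 27 47
f 47 27 28
f 47 28 29
f 49 48 52
f 49 52 50
f 50 52 53
f 50 53 51
f 52 48 54
f 52 54 53
f 53 54 55
f 53 55 51
f 54 48 56
f 54 56 55
f 55 56 57
f 55 57 51
f 56 48 58
f 56 58 57
f 57 58 59
f 57 59 51
f 58 48 60
f 58 60 59
f 59 60 61
f 59 61 51
f 60 48 62
f 60 62 61
f 61 62 63
f 61 63 51
f 62 48 64
f 62 64 63
f 63 64 65
f 63 65 51
f 64 48 66
f 64 66 65
f 65 66 67
f 65 67 51
f 66 48 68
f 66 68 67
f 67 68 69
f 67 69 51
f 68 48 70
f 68 70 69
f 69 70 71
f 69 71 51
f 70 48 72
f 70 72 71
f 71 72 73
f 71 73 51
f 72 48 49
f 72 49 73
f 73 49 50
f 73 50 51
f 75 74 77
f 75 77 76
f 77 74 78
f 77 78 76
f 78 74 79
f 78 79 76
f 79 74 80
f 79 80 76
f 80 74 81
f 80 81 76
f 81 74 82
f 81 82 76
f 82 74 83
f 82 83 76
f 83 74 75
f 83 75 76



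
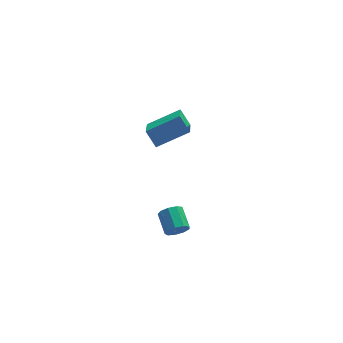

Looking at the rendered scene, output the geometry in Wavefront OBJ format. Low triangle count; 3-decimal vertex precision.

v 1.703 -3.005 2.113
v 1.947 -3.2 2.613
v 1.841 -2.17 3.067
v 1.597 -1.975 2.567
v 2.234 -3.061 2.365
v 2.128 -2.032 2.819
v 2.271 -2.896 1.999
v 2.165 -1.866 2.452
v 2.043 -2.782 1.686
v 1.937 -1.752 2.14
v 1.656 -2.772 1.573
v 1.55 -1.742 2.027
v 1.291 -2.871 1.713
v 1.185 -1.841 2.167
v 1.118 -3.033 2.04
v 1.012 -2.003 2.494
v 1.219 -3.181 2.401
v 1.113 -2.152 2.855
v 1.547 -3.248 2.628
v 1.441 -2.218 3.081
v 1.793 4.368 2.975
v 1.421 2.757 4.008
v 3.432 4.464 3.714
v 3.06 2.853 4.747
v 2.16 3.807 2.233
v 1.788 2.196 3.266
v 3.799 3.903 2.972
v 3.427 2.292 4.005
f 2 1 5
f 2 5 3
f 3 5 6
f 3 6 4
f 5 1 7
f 5 7 6
f 6 7 8
f 6 8 4
f 7 1 9
f 7 9 8
f 8 9 10
f 8 10 4
f 9 1 11
f 9 11 10
f 10 11 12
f 10 12 4
f 11 1 13
f 11 13 12
f 12 13 14
f 12 14 4
f 13 1 15
f 13 15 14
f 14 15 16
f 14 16 4
f 15 1 17
f 15 17 16
f 16 17 18
f 16 18 4
f 17 1 19
f 17 19 18
f 18 19 20
f 18 20 4
f 19 1 2
f 19 2 20
f 20 2 3
f 20 3 4
f 22 24 21
f 25 22 21
f 21 24 23
f 23 25 21
f 22 28 24
f 26 22 25
f 26 28 22
f 24 28 23
f 27 25 23
f 23 28 27
f 27 26 25
f 28 26 27



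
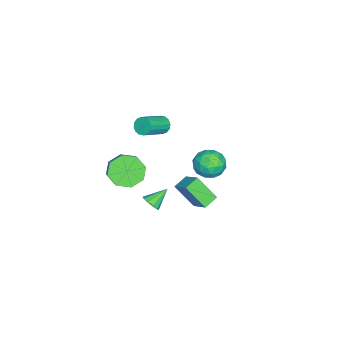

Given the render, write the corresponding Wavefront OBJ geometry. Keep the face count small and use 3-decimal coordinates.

v 3.618 1.886 0.77
v 3.538 0.852 1.987
v 2.898 2.267 1.046
v 2.819 1.233 2.264
v 4.321 2.687 1.496
v 4.242 1.653 2.714
v 3.602 3.068 1.773
v 3.522 2.034 2.99
v 0.783 2.63 1.8
v 1.383 1.918 1.889
v -0.223 1.702 1.151
v 0.377 0.99 1.24
v -0.022 1.363 2
v 0.599 1.937 2.401
v 0.561 1.683 0.639
v 1.182 2.257 1.04
v 1.246 1.332 1.172
v 0.885 1.135 2.013
v 0.275 2.485 1.027
v -0.086 2.288 1.868
v 1.171 2.355 1.901
v -0.011 1.265 1.139
v -0.246 1.484 1.585
v 0.107 1.065 1.638
v 0.71 2.367 2.202
v 1.063 1.948 2.255
v 0.237 1.622 2.32
v 0.097 1.672 0.785
v 0.45 1.253 0.838
v 1.053 2.555 1.402
v 1.406 2.136 1.455
v 0.923 1.998 0.72
v 1.443 1.593 1.533
v 0.852 1.047 1.151
v 0.96 1.455 0.798
v 1.325 1.792 1.034
v 1.231 1.476 2.027
v 0.64 0.931 1.645
v 0.405 1.151 2.092
v 0.771 1.488 2.327
v 1.151 1.132 1.605
v 0.52 2.689 1.395
v -0.071 2.144 1.013
v 0.389 2.132 0.713
v 0.755 2.469 0.948
v 0.308 2.573 1.889
v -0.283 2.027 1.507
v -0.165 1.828 2.006
v 0.2 2.165 2.242
v 0.009 2.488 1.435
v 1.131 -1.189 -2.11
v 1.592 -0.933 -1.87
v 0.369 -0.511 -1.37
v 1.492 -0.737 -2.153
v 1.253 -0.714 -2.419
v 0.968 -0.873 -2.568
v 0.745 -1.152 -2.541
v 0.669 -1.446 -2.35
v 0.77 -1.641 -2.067
v 1.008 -1.664 -1.8
v 1.294 -1.506 -1.652
v 1.517 -1.226 -1.678
v 1.975 -2.271 1.115
v 2.68 -2.593 0.484
v 3.651 -2.171 1.354
v 2.945 -1.849 1.985
v 2.481 -1.866 0.354
v 3.451 -1.444 1.224
v 1.985 -1.376 0.669
v 2.955 -0.954 1.539
v 1.483 -1.411 1.246
v 2.453 -0.988 2.116
v 1.269 -1.949 1.746
v 2.24 -1.527 2.616
v 1.469 -2.676 1.876
v 2.439 -2.254 2.746
v 1.965 -3.166 1.561
v 2.935 -2.744 2.431
v 2.467 -3.132 0.984
v 3.437 -2.709 1.854
v -4.049 -2.2 -0.108
v -3.696 -1.802 -0.363
v -2.359 -2.461 0.453
v -2.711 -2.86 0.708
v -3.79 -1.67 -0.104
v -2.453 -2.33 0.713
v -3.953 -1.681 0.154
v -2.615 -2.34 0.971
v -4.141 -1.83 0.342
v -2.804 -2.49 1.159
v -4.305 -2.079 0.409
v -2.968 -2.739 1.226
v -4.4 -2.361 0.338
v -3.063 -3.02 1.154
v -4.401 -2.599 0.147
v -3.064 -3.258 0.963
v -4.307 -2.73 -0.113
v -2.97 -3.39 0.704
v -4.145 -2.72 -0.371
v -2.807 -3.379 0.446
v -3.956 -2.57 -0.559
v -2.619 -3.23 0.258
v -3.792 -2.321 -0.626
v -2.455 -2.981 0.191
v -3.697 -2.04 -0.554
v -2.36 -2.699 0.262
f 2 4 1
f 5 2 1
f 1 4 3
f 3 5 1
f 2 8 4
f 6 2 5
f 6 8 2
f 4 8 3
f 7 5 3
f 3 8 7
f 7 6 5
f 8 6 7
f 9 46 25
f 46 20 49
f 25 49 14
f 46 49 25
f 9 25 21
f 25 14 26
f 21 26 10
f 25 26 21
f 9 21 30
f 21 10 31
f 30 31 16
f 21 31 30
f 9 30 42
f 30 16 45
f 42 45 19
f 30 45 42
f 9 42 46
f 42 19 50
f 46 50 20
f 42 50 46
f 10 26 37
f 26 14 40
f 37 40 18
f 26 40 37
f 14 49 27
f 49 20 48
f 27 48 13
f 49 48 27
f 20 50 47
f 50 19 43
f 47 43 11
f 50 43 47
f 19 45 44
f 45 16 32
f 44 32 15
f 45 32 44
f 16 31 36
f 31 10 33
f 36 33 17
f 31 33 36
f 12 38 24
f 38 18 39
f 24 39 13
f 38 39 24
f 12 24 22
f 24 13 23
f 22 23 11
f 24 23 22
f 12 22 29
f 22 11 28
f 29 28 15
f 22 28 29
f 12 29 34
f 29 15 35
f 34 35 17
f 29 35 34
f 12 34 38
f 34 17 41
f 38 41 18
f 34 41 38
f 13 39 27
f 39 18 40
f 27 40 14
f 39 40 27
f 11 23 47
f 23 13 48
f 47 48 20
f 23 48 47
f 15 28 44
f 28 11 43
f 44 43 19
f 28 43 44
f 17 35 36
f 35 15 32
f 36 32 16
f 35 32 36
f 18 41 37
f 41 17 33
f 37 33 10
f 41 33 37
f 52 51 54
f 52 54 53
f 54 51 55
f 54 55 53
f 55 51 56
f 55 56 53
f 56 51 57
f 56 57 53
f 57 51 58
f 57 58 53
f 58 51 59
f 58 59 53
f 59 51 60
f 59 60 53
f 60 51 61
f 60 61 53
f 61 51 62
f 61 62 53
f 62 51 52
f 62 52 53
f 64 63 67
f 64 67 65
f 65 67 68
f 65 68 66
f 67 63 69
f 67 69 68
f 68 69 70
f 68 70 66
f 69 63 71
f 69 71 70
f 70 71 72
f 70 72 66
f 71 63 73
f 71 73 72
f 72 73 74
f 72 74 66
f 73 63 75
f 73 75 74
f 74 75 76
f 74 76 66
f 75 63 77
f 75 77 76
f 76 77 78
f 76 78 66
f 77 63 79
f 77 79 78
f 78 79 80
f 78 80 66
f 79 63 64
f 79 64 80
f 80 64 65
f 80 65 66
f 82 81 85
f 82 85 83
f 83 85 86
f 83 86 84
f 85 81 87
f 85 87 86
f 86 87 88
f 86 88 84
f 87 81 89
f 87 89 88
f 88 89 90
f 88 90 84
f 89 81 91
f 89 91 90
f 90 91 92
f 90 92 84
f 91 81 93
f 91 93 92
f 92 93 94
f 92 94 84
f 93 81 95
f 93 95 94
f 94 95 96
f 94 96 84
f 95 81 97
f 95 97 96
f 96 97 98
f 96 98 84
f 97 81 99
f 97 99 98
f 98 99 100
f 98 100 84
f 99 81 101
f 99 101 100
f 100 101 102
f 100 102 84
f 101 81 103
f 101 103 102
f 102 103 104
f 102 104 84
f 103 81 105
f 103 105 104
f 104 105 106
f 104 106 84
f 105 81 82
f 105 82 106
f 106 82 83
f 106 83 84



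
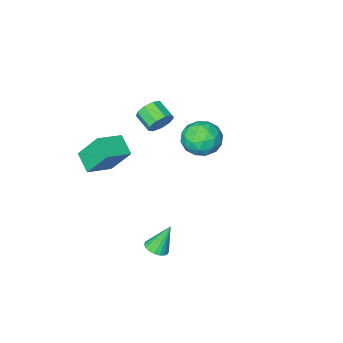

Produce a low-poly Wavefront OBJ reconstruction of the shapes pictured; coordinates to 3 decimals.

v -1.295 -3.104 -0.232
v -0.978 -3.374 -0.904
v -0.909 -4.446 -0.439
v -1.225 -4.176 0.232
v -0.588 -3.205 -0.571
v -0.519 -4.277 -0.106
v -0.528 -2.988 -0.079
v -0.459 -4.06 0.385
v -0.827 -2.826 0.341
v -0.758 -3.897 0.805
v -1.345 -2.794 0.493
v -1.276 -3.865 0.957
v -1.839 -2.907 0.305
v -1.77 -3.978 0.769
v -2.079 -3.112 -0.133
v -2.009 -4.184 0.331
v -1.951 -3.314 -0.618
v -1.882 -4.386 -0.154
v -1.517 -3.418 -0.922
v -1.447 -4.489 -0.458
v 3.064 3.282 -3.292
v 3.632 3.511 -3.073
v 2.396 3.498 -1.788
v 3.498 3.75 -3.167
v 3.278 3.896 -3.285
v 3.016 3.92 -3.405
v 2.763 3.818 -3.503
v 2.57 3.61 -3.559
v 2.475 3.337 -3.562
v 2.497 3.053 -3.511
v 2.631 2.814 -3.417
v 2.851 2.668 -3.299
v 3.113 2.644 -3.179
v 3.365 2.746 -3.081
v 3.558 2.954 -3.025
v 3.653 3.227 -3.022
v -4.124 -1.705 -2.257
v -2.983 -1.438 -2.371
v -3.657 -3.302 -1.329
v -2.516 -3.035 -1.443
v -3.204 -2.392 -0.736
v -3.492 -1.404 -1.309
v -3.148 -3.336 -2.391
v -3.436 -2.348 -2.964
v -2.38 -2.446 -2.453
v -2.414 -1.862 -1.431
v -4.226 -2.878 -2.269
v -4.26 -2.294 -1.247
v -3.594 -1.431 -2.395
v -3.046 -3.309 -1.305
v -3.45 -2.931 -0.889
v -2.779 -2.774 -0.956
v -3.894 -1.411 -1.771
v -3.223 -1.254 -1.838
v -3.353 -1.815 -0.878
v -3.417 -3.486 -1.862
v -2.746 -3.329 -1.929
v -3.861 -1.966 -2.744
v -3.19 -1.809 -2.811
v -3.287 -2.925 -2.822
v -2.569 -1.866 -2.511
v -2.295 -2.805 -1.966
v -2.666 -2.982 -2.522
v -2.836 -2.402 -2.859
v -2.589 -1.523 -1.91
v -2.315 -2.462 -1.365
v -2.719 -2.084 -0.949
v -2.889 -1.504 -1.286
v -2.235 -2.116 -1.958
v -4.325 -2.278 -2.335
v -4.051 -3.217 -1.79
v -3.751 -3.236 -2.414
v -3.921 -2.656 -2.751
v -4.345 -1.935 -1.734
v -4.071 -2.874 -1.189
v -3.804 -2.338 -0.841
v -3.974 -1.758 -1.178
v -4.405 -2.624 -1.742
v 1.168 -2.052 -0.81
v 1.033 -3.172 -0.185
v 2.645 -1.955 -0.318
v 2.511 -3.076 0.306
v 1.769 -3.024 -2.426
v 1.635 -4.145 -1.802
v 3.247 -2.928 -1.935
v 3.112 -4.048 -1.31
f 2 1 5
f 2 5 3
f 3 5 6
f 3 6 4
f 5 1 7
f 5 7 6
f 6 7 8
f 6 8 4
f 7 1 9
f 7 9 8
f 8 9 10
f 8 10 4
f 9 1 11
f 9 11 10
f 10 11 12
f 10 12 4
f 11 1 13
f 11 13 12
f 12 13 14
f 12 14 4
f 13 1 15
f 13 15 14
f 14 15 16
f 14 16 4
f 15 1 17
f 15 17 16
f 16 17 18
f 16 18 4
f 17 1 19
f 17 19 18
f 18 19 20
f 18 20 4
f 19 1 2
f 19 2 20
f 20 2 3
f 20 3 4
f 22 21 24
f 22 24 23
f 24 21 25
f 24 25 23
f 25 21 26
f 25 26 23
f 26 21 27
f 26 27 23
f 27 21 28
f 27 28 23
f 28 21 29
f 28 29 23
f 29 21 30
f 29 30 23
f 30 21 31
f 30 31 23
f 31 21 32
f 31 32 23
f 32 21 33
f 32 33 23
f 33 21 34
f 33 34 23
f 34 21 35
f 34 35 23
f 35 21 36
f 35 36 23
f 36 21 22
f 36 22 23
f 37 74 53
f 74 48 77
f 53 77 42
f 74 77 53
f 37 53 49
f 53 42 54
f 49 54 38
f 53 54 49
f 37 49 58
f 49 38 59
f 58 59 44
f 49 59 58
f 37 58 70
f 58 44 73
f 70 73 47
f 58 73 70
f 37 70 74
f 70 47 78
f 74 78 48
f 70 78 74
f 38 54 65
f 54 42 68
f 65 68 46
f 54 68 65
f 42 77 55
f 77 48 76
f 55 76 41
f 77 76 55
f 48 78 75
f 78 47 71
f 75 71 39
f 78 71 75
f 47 73 72
f 73 44 60
f 72 60 43
f 73 60 72
f 44 59 64
f 59 38 61
f 64 61 45
f 59 61 64
f 40 66 52
f 66 46 67
f 52 67 41
f 66 67 52
f 40 52 50
f 52 41 51
f 50 51 39
f 52 51 50
f 40 50 57
f 50 39 56
f 57 56 43
f 50 56 57
f 40 57 62
f 57 43 63
f 62 63 45
f 57 63 62
f 40 62 66
f 62 45 69
f 66 69 46
f 62 69 66
f 41 67 55
f 67 46 68
f 55 68 42
f 67 68 55
f 39 51 75
f 51 41 76
f 75 76 48
f 51 76 75
f 43 56 72
f 56 39 71
f 72 71 47
f 56 71 72
f 45 63 64
f 63 43 60
f 64 60 44
f 63 60 64
f 46 69 65
f 69 45 61
f 65 61 38
f 69 61 65
f 80 82 79
f 83 80 79
f 79 82 81
f 81 83 79
f 80 86 82
f 84 80 83
f 84 86 80
f 82 86 81
f 85 83 81
f 81 86 85
f 85 84 83
f 86 84 85



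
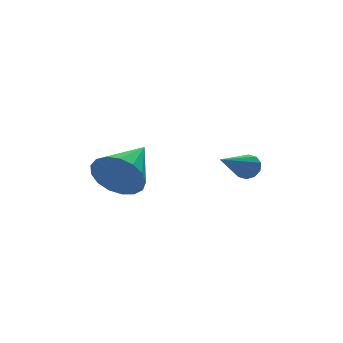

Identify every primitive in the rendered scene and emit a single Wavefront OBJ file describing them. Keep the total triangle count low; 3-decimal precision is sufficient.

v 1.782 0.996 2.995
v 2.096 0.895 3.46
v 0.218 0.324 3.905
v 1.969 1.223 3.483
v 1.77 1.464 3.32
v 1.576 1.526 3.032
v 1.461 1.386 2.731
v 1.468 1.096 2.53
v 1.595 0.769 2.506
v 1.794 0.528 2.67
v 1.988 0.466 2.957
v 2.103 0.606 3.259
v -3.128 1.597 3.35
v -2.613 1.358 2.443
v -1.432 2.743 4.01
v -2.862 1.792 2.332
v -3.173 2.18 2.454
v -3.473 2.435 2.781
v -3.694 2.498 3.239
v -3.785 2.355 3.722
v -3.725 2.038 4.12
v -3.529 1.62 4.341
v -3.241 1.196 4.336
v -2.926 0.865 4.104
v -2.658 0.701 3.7
v -2.497 0.743 3.215
v -2.481 0.98 2.761
f 2 1 4
f 2 4 3
f 4 1 5
f 4 5 3
f 5 1 6
f 5 6 3
f 6 1 7
f 6 7 3
f 7 1 8
f 7 8 3
f 8 1 9
f 8 9 3
f 9 1 10
f 9 10 3
f 10 1 11
f 10 11 3
f 11 1 12
f 11 12 3
f 12 1 2
f 12 2 3
f 14 13 16
f 14 16 15
f 16 13 17
f 16 17 15
f 17 13 18
f 17 18 15
f 18 13 19
f 18 19 15
f 19 13 20
f 19 20 15
f 20 13 21
f 20 21 15
f 21 13 22
f 21 22 15
f 22 13 23
f 22 23 15
f 23 13 24
f 23 24 15
f 24 13 25
f 24 25 15
f 25 13 26
f 25 26 15
f 26 13 27
f 26 27 15
f 27 13 14
f 27 14 15



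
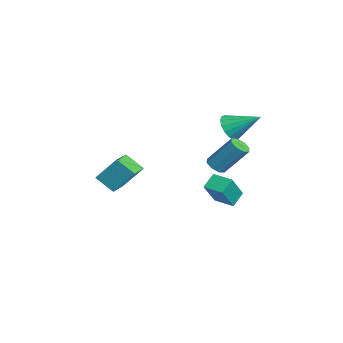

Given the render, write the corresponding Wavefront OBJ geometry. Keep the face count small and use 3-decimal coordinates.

v 2.517 2.204 1.467
v 2.816 2.569 1.113
v 3.241 3.682 2.619
v 2.943 3.316 2.973
v 2.381 2.683 1.151
v 2.806 3.796 2.657
v 2.026 2.516 1.375
v 2.451 3.629 2.881
v 1.959 2.167 1.652
v 2.384 3.279 3.158
v 2.219 1.838 1.821
v 2.644 2.951 3.327
v 2.654 1.724 1.783
v 3.079 2.837 3.289
v 3.009 1.891 1.559
v 3.434 3.004 3.065
v 3.076 2.241 1.282
v 3.501 3.353 2.788
v 2.465 -3.689 1.17
v 2.768 -2.698 2.44
v 1.343 -3.052 0.941
v 1.647 -2.061 2.211
v 3.053 -2.919 0.429
v 3.357 -1.928 1.699
v 1.932 -2.282 0.2
v 2.235 -1.291 1.47
v 0.357 2.642 -2.065
v 1.187 1.89 -0.63
v -0.149 3.239 -1.459
v 0.68 2.487 -0.024
v 1.18 3.413 -2.136
v 2.009 2.661 -0.701
v 0.673 4.01 -1.53
v 1.503 3.258 -0.095
v 1.427 3.138 3.489
v 2.191 2.919 3.217
v 2.153 4.502 4.431
v 2.061 3.179 2.94
v 1.786 3.431 2.788
v 1.429 3.615 2.797
v 1.071 3.69 2.964
v 0.795 3.639 3.252
v 0.663 3.473 3.593
v 0.706 3.23 3.911
v 0.914 2.967 4.132
v 1.24 2.742 4.205
v 1.608 2.609 4.115
v 1.935 2.596 3.881
v 2.145 2.708 3.557
f 2 1 5
f 2 5 3
f 3 5 6
f 3 6 4
f 5 1 7
f 5 7 6
f 6 7 8
f 6 8 4
f 7 1 9
f 7 9 8
f 8 9 10
f 8 10 4
f 9 1 11
f 9 11 10
f 10 11 12
f 10 12 4
f 11 1 13
f 11 13 12
f 12 13 14
f 12 14 4
f 13 1 15
f 13 15 14
f 14 15 16
f 14 16 4
f 15 1 17
f 15 17 16
f 16 17 18
f 16 18 4
f 17 1 2
f 17 2 18
f 18 2 3
f 18 3 4
f 20 22 19
f 23 20 19
f 19 22 21
f 21 23 19
f 20 26 22
f 24 20 23
f 24 26 20
f 22 26 21
f 25 23 21
f 21 26 25
f 25 24 23
f 26 24 25
f 28 30 27
f 31 28 27
f 27 30 29
f 29 31 27
f 28 34 30
f 32 28 31
f 32 34 28
f 30 34 29
f 33 31 29
f 29 34 33
f 33 32 31
f 34 32 33
f 36 35 38
f 36 38 37
f 38 35 39
f 38 39 37
f 39 35 40
f 39 40 37
f 40 35 41
f 40 41 37
f 41 35 42
f 41 42 37
f 42 35 43
f 42 43 37
f 43 35 44
f 43 44 37
f 44 35 45
f 44 45 37
f 45 35 46
f 45 46 37
f 46 35 47
f 46 47 37
f 47 35 48
f 47 48 37
f 48 35 49
f 48 49 37
f 49 35 36
f 49 36 37



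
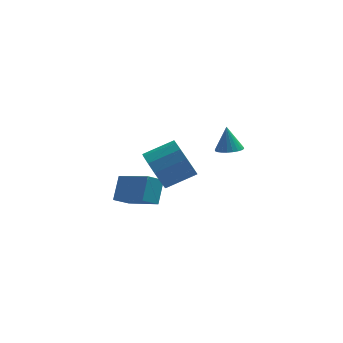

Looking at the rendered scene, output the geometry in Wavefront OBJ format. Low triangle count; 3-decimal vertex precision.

v -0.048 -2.419 0.066
v 0.423 -2.689 -0.798
v 1.758 -2.371 -0.17
v 1.288 -2.101 0.694
v 0.31 -2.128 -0.843
v 1.646 -1.809 -0.215
v 0.084 -1.658 -0.6
v 1.42 -1.34 0.028
v -0.184 -1.431 -0.146
v 1.152 -1.112 0.482
v -0.409 -1.517 0.376
v 0.927 -1.198 1.004
v -0.519 -1.89 0.8
v 0.817 -1.571 1.428
v -0.48 -2.431 0.99
v 0.856 -2.112 1.618
v -0.303 -2.968 0.887
v 1.033 -2.649 1.515
v -0.046 -3.331 0.524
v 1.29 -3.012 1.152
v 0.211 -3.405 0.015
v 1.547 -3.086 0.643
v 0.386 -3.165 -0.478
v 1.722 -2.847 0.15
v -1.783 1.021 -3.891
v -1.519 1.867 -2.886
v -1.091 1.383 -4.377
v -0.827 2.229 -3.372
v -0.513 -0.329 -3.088
v -0.249 0.517 -2.083
v 0.179 0.033 -3.574
v 0.443 0.879 -2.569
v 3.046 -2.899 1.637
v 3.544 -3.221 1.781
v 2.934 -2.561 2.783
v 3.639 -3.01 1.728
v 3.644 -2.781 1.661
v 3.559 -2.571 1.591
v 3.395 -2.41 1.527
v 3.178 -2.324 1.481
v 2.941 -2.325 1.458
v 2.72 -2.414 1.462
v 2.549 -2.576 1.493
v 2.453 -2.788 1.546
v 2.448 -3.016 1.613
v 2.534 -3.227 1.683
v 2.698 -3.387 1.747
v 2.915 -3.474 1.793
v 3.152 -3.472 1.816
v 3.373 -3.384 1.812
f 2 1 5
f 2 5 3
f 3 5 6
f 3 6 4
f 5 1 7
f 5 7 6
f 6 7 8
f 6 8 4
f 7 1 9
f 7 9 8
f 8 9 10
f 8 10 4
f 9 1 11
f 9 11 10
f 10 11 12
f 10 12 4
f 11 1 13
f 11 13 12
f 12 13 14
f 12 14 4
f 13 1 15
f 13 15 14
f 14 15 16
f 14 16 4
f 15 1 17
f 15 17 16
f 16 17 18
f 16 18 4
f 17 1 19
f 17 19 18
f 18 19 20
f 18 20 4
f 19 1 21
f 19 21 20
f 20 21 22
f 20 22 4
f 21 1 23
f 21 23 22
f 22 23 24
f 22 24 4
f 23 1 2
f 23 2 24
f 24 2 3
f 24 3 4
f 26 28 25
f 29 26 25
f 25 28 27
f 27 29 25
f 26 32 28
f 30 26 29
f 30 32 26
f 28 32 27
f 31 29 27
f 27 32 31
f 31 30 29
f 32 30 31
f 34 33 36
f 34 36 35
f 36 33 37
f 36 37 35
f 37 33 38
f 37 38 35
f 38 33 39
f 38 39 35
f 39 33 40
f 39 40 35
f 40 33 41
f 40 41 35
f 41 33 42
f 41 42 35
f 42 33 43
f 42 43 35
f 43 33 44
f 43 44 35
f 44 33 45
f 44 45 35
f 45 33 46
f 45 46 35
f 46 33 47
f 46 47 35
f 47 33 48
f 47 48 35
f 48 33 49
f 48 49 35
f 49 33 50
f 49 50 35
f 50 33 34
f 50 34 35

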